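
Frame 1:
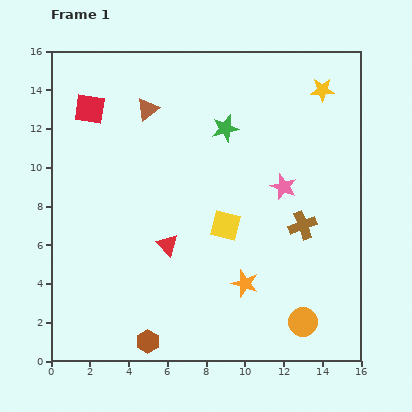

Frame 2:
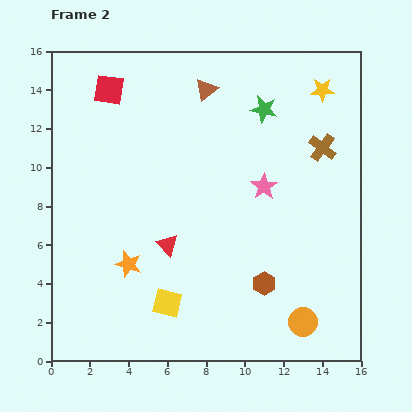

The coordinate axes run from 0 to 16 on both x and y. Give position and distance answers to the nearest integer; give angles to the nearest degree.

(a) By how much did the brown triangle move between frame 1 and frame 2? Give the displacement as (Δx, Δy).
(3, 1)

The brown triangle was at (5, 13) in frame 1 and (8, 14) in frame 2.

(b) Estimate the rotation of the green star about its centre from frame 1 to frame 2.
25° clockwise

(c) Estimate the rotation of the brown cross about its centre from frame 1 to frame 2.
32° counter-clockwise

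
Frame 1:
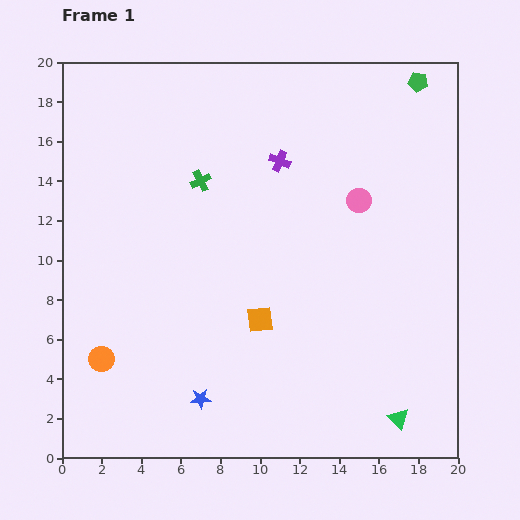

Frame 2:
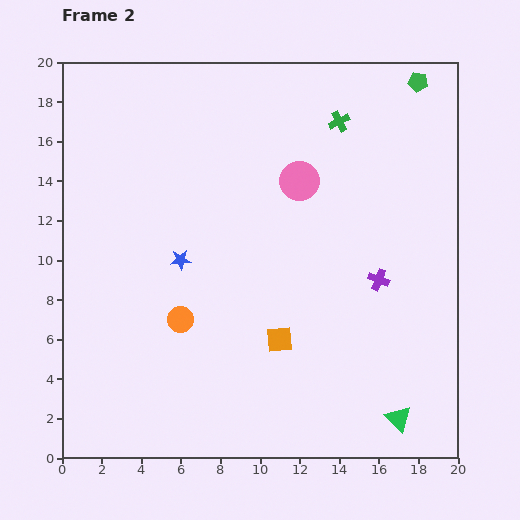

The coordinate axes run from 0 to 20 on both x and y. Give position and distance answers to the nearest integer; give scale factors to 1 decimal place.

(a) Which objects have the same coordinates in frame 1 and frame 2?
the green pentagon, the green triangle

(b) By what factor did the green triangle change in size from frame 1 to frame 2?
1.3×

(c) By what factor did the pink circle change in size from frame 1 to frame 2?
1.6×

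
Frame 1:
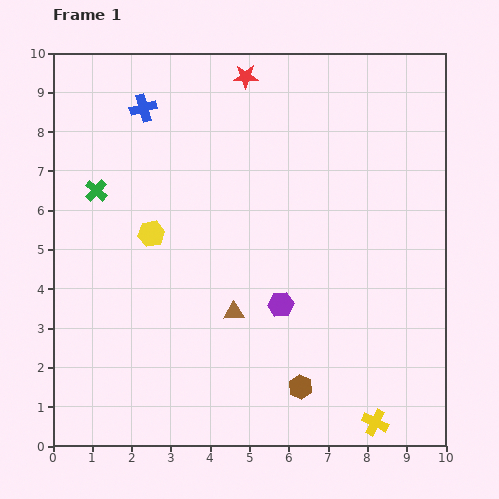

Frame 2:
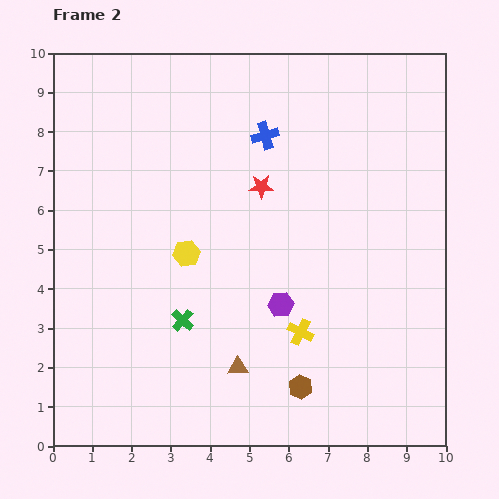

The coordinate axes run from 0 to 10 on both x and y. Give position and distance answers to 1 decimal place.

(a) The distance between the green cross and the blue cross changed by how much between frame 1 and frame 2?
+2.7

Distance in frame 1: 2.4. Distance in frame 2: 5.1.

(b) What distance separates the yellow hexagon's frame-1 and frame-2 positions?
1.0

The yellow hexagon moved from (2.5, 5.4) to (3.4, 4.9), a distance of √(0.9² + 0.5²) ≈ 1.0.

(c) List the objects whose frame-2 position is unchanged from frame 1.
the purple hexagon, the brown hexagon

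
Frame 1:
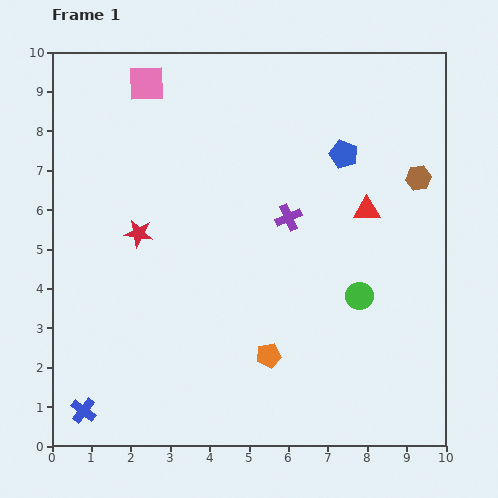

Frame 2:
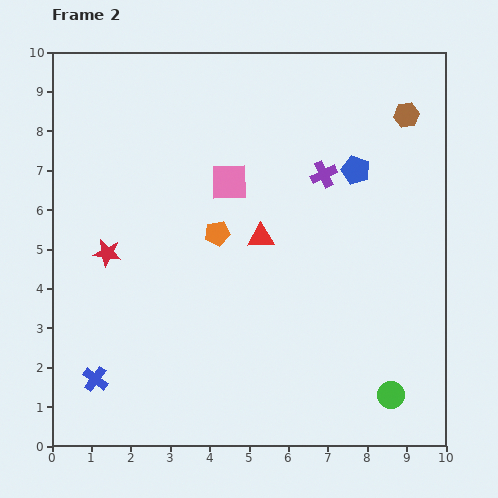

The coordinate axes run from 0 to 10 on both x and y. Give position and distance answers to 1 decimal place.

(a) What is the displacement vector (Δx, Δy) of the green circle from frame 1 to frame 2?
(0.8, -2.5)

The green circle was at (7.8, 3.8) in frame 1 and (8.6, 1.3) in frame 2.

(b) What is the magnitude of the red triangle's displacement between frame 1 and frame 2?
2.8

The red triangle moved from (8.0, 6.0) to (5.3, 5.3), a distance of √(2.7² + 0.7²) ≈ 2.8.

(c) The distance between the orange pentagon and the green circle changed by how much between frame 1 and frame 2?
+3.3

Distance in frame 1: 2.7. Distance in frame 2: 6.0.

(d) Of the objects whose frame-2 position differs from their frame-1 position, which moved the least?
the blue pentagon

(moved 0.5)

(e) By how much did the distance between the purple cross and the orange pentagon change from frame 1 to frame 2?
-0.4

Distance in frame 1: 3.5. Distance in frame 2: 3.1.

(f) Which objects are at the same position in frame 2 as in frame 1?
none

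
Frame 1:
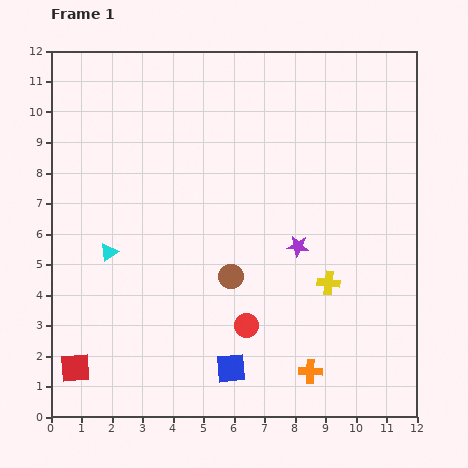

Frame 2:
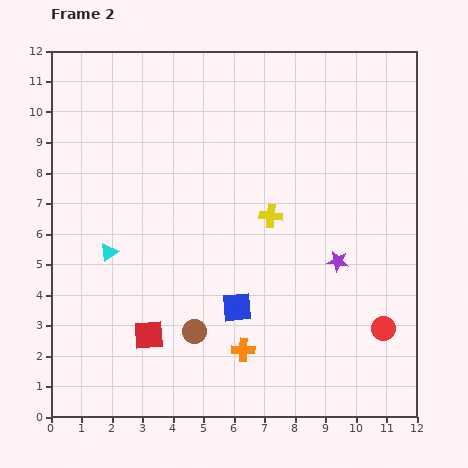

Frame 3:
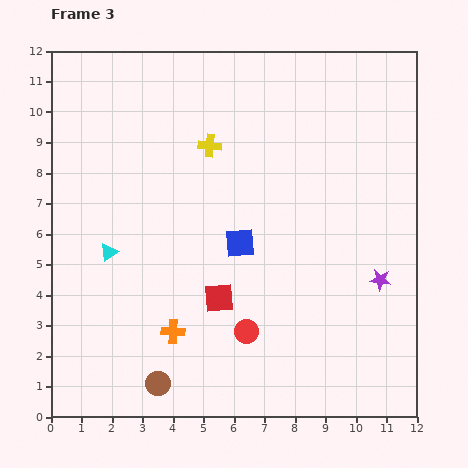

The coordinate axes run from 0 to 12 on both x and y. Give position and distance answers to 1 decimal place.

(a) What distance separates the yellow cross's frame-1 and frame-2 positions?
2.9

The yellow cross moved from (9.1, 4.4) to (7.2, 6.6), a distance of √(1.9² + 2.2²) ≈ 2.9.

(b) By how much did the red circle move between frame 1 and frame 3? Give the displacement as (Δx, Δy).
(0.0, -0.2)

The red circle was at (6.4, 3.0) in frame 1 and (6.4, 2.8) in frame 3.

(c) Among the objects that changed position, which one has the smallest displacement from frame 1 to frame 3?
the red circle

(moved 0.2)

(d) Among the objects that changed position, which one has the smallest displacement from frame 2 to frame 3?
the purple star

(moved 1.5)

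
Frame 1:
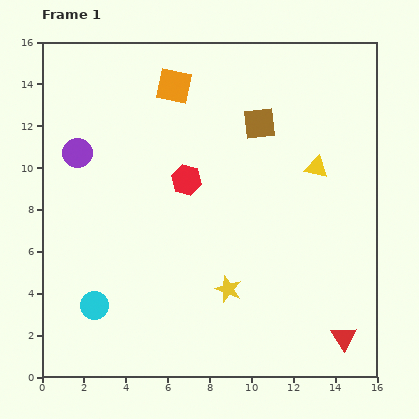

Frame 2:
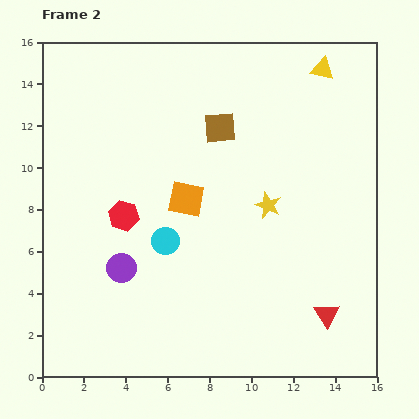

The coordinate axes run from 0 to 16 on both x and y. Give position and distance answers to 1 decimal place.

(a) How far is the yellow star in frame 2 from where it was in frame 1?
4.4

The yellow star moved from (8.9, 4.2) to (10.8, 8.2), a distance of √(1.9² + 4.0²) ≈ 4.4.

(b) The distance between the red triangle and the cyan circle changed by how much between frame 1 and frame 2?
-3.5

Distance in frame 1: 12.0. Distance in frame 2: 8.5.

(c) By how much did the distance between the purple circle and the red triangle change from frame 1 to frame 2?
-5.5

Distance in frame 1: 15.5. Distance in frame 2: 10.0.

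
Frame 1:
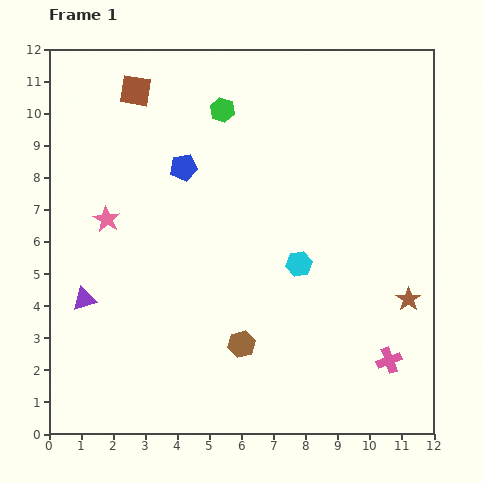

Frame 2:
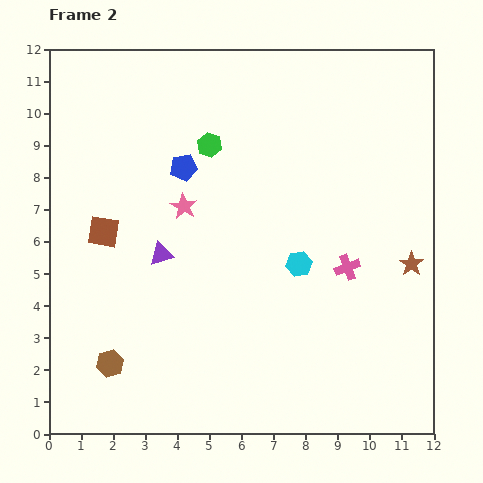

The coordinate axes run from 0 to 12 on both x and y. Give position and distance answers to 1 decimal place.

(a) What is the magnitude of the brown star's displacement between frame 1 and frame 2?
1.1

The brown star moved from (11.2, 4.2) to (11.3, 5.3), a distance of √(0.1² + 1.1²) ≈ 1.1.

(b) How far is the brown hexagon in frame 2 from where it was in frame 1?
4.1

The brown hexagon moved from (6.0, 2.8) to (1.9, 2.2), a distance of √(4.1² + 0.6²) ≈ 4.1.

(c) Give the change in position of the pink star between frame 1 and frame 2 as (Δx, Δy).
(2.4, 0.4)

The pink star was at (1.8, 6.7) in frame 1 and (4.2, 7.1) in frame 2.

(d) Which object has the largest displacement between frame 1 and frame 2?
the brown square

(moved 4.5; next 4.1)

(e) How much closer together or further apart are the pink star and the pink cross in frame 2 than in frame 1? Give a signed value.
-4.4

Distance in frame 1: 9.8. Distance in frame 2: 5.4.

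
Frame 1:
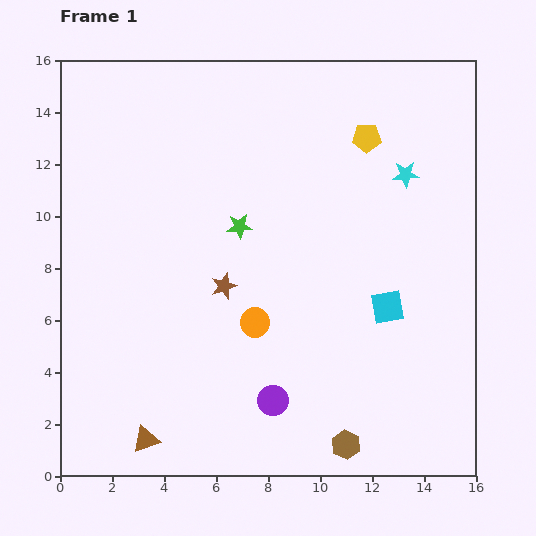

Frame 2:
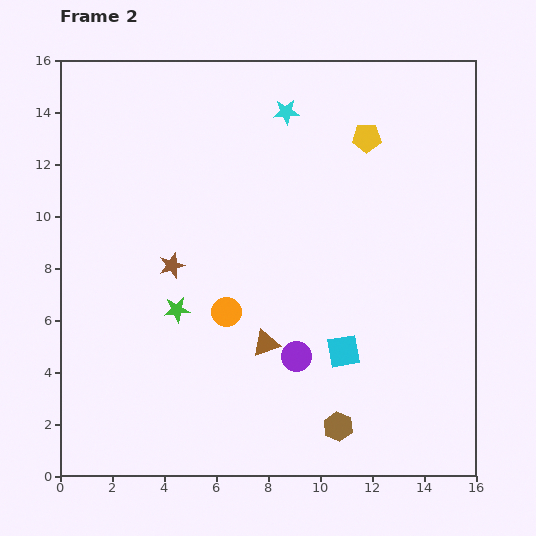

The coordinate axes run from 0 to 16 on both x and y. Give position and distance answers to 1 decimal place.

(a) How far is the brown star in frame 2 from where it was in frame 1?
2.2

The brown star moved from (6.3, 7.3) to (4.3, 8.1), a distance of √(2.0² + 0.8²) ≈ 2.2.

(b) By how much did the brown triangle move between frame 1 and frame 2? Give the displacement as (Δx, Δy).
(4.6, 3.7)

The brown triangle was at (3.3, 1.4) in frame 1 and (7.9, 5.1) in frame 2.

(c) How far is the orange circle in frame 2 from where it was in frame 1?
1.2

The orange circle moved from (7.5, 5.9) to (6.4, 6.3), a distance of √(1.1² + 0.4²) ≈ 1.2.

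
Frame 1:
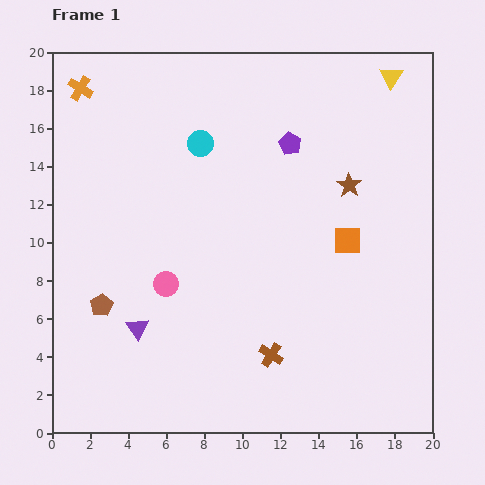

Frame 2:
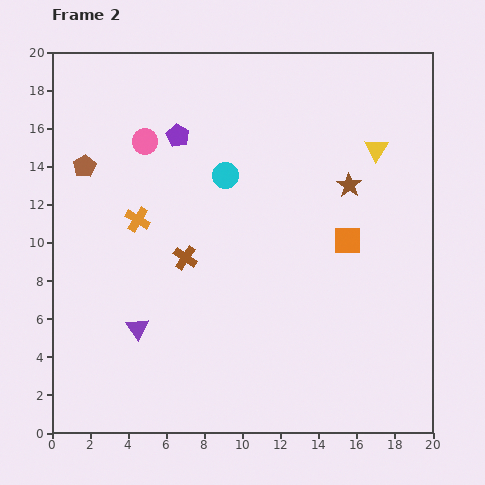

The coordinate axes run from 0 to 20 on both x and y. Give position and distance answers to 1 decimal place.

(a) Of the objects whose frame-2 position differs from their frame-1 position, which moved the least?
the cyan circle

(moved 2.1)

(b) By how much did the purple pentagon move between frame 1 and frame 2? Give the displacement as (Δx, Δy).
(-5.9, 0.4)

The purple pentagon was at (12.5, 15.2) in frame 1 and (6.6, 15.6) in frame 2.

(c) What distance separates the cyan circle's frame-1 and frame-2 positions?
2.1

The cyan circle moved from (7.8, 15.2) to (9.1, 13.5), a distance of √(1.3² + 1.7²) ≈ 2.1.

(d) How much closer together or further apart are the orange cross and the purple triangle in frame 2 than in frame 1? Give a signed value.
-7.3

Distance in frame 1: 13.0. Distance in frame 2: 5.7.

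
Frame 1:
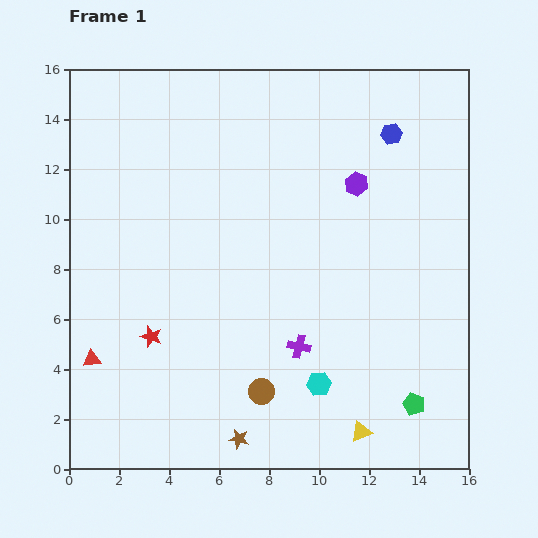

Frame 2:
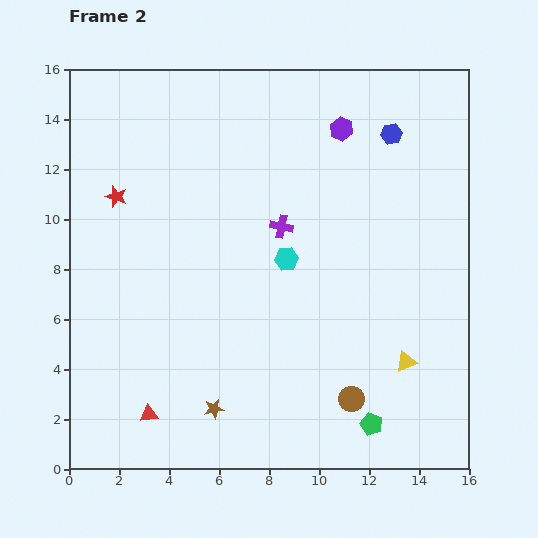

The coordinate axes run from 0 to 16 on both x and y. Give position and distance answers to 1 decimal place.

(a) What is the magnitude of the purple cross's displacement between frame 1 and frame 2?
4.9

The purple cross moved from (9.2, 4.9) to (8.5, 9.7), a distance of √(0.7² + 4.8²) ≈ 4.9.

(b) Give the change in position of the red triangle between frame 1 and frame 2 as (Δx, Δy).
(2.3, -2.2)

The red triangle was at (0.9, 4.4) in frame 1 and (3.2, 2.2) in frame 2.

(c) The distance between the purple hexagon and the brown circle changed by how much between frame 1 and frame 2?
+1.7

Distance in frame 1: 9.1. Distance in frame 2: 10.8.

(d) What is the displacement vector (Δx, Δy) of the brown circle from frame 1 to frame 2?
(3.6, -0.3)

The brown circle was at (7.7, 3.1) in frame 1 and (11.3, 2.8) in frame 2.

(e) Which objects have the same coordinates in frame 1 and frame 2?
the blue hexagon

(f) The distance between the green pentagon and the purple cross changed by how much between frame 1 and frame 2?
+3.6

Distance in frame 1: 5.1. Distance in frame 2: 8.7.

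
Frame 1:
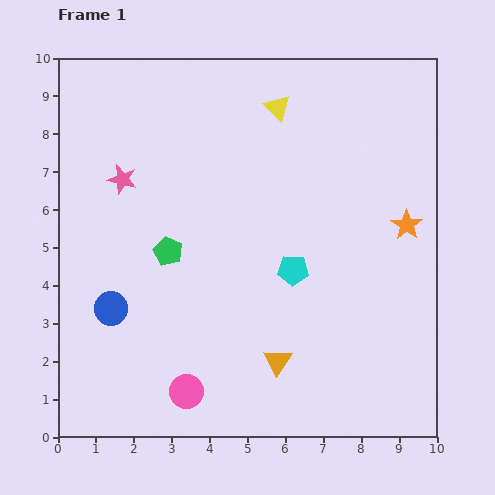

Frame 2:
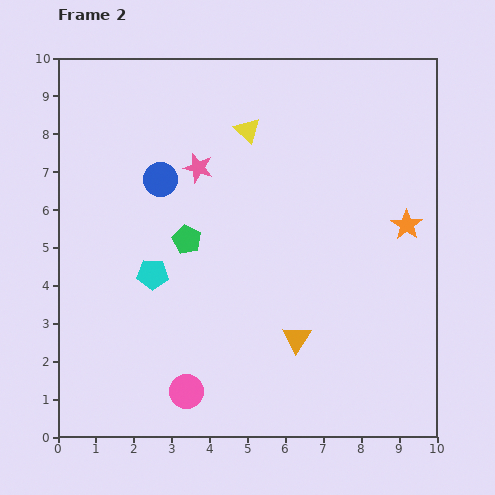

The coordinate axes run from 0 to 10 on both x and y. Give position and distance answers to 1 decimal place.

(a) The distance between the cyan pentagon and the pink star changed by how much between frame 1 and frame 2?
-2.1

Distance in frame 1: 5.1. Distance in frame 2: 3.0.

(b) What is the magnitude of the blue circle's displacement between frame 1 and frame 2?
3.6

The blue circle moved from (1.4, 3.4) to (2.7, 6.8), a distance of √(1.3² + 3.4²) ≈ 3.6.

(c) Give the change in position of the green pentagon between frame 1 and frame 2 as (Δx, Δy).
(0.5, 0.3)

The green pentagon was at (2.9, 4.9) in frame 1 and (3.4, 5.2) in frame 2.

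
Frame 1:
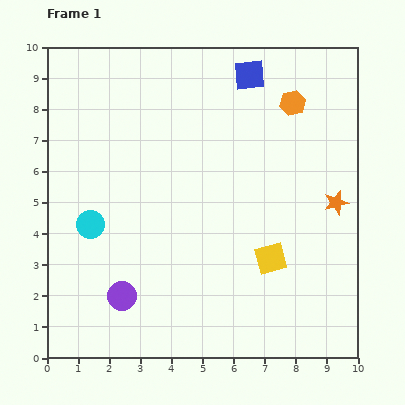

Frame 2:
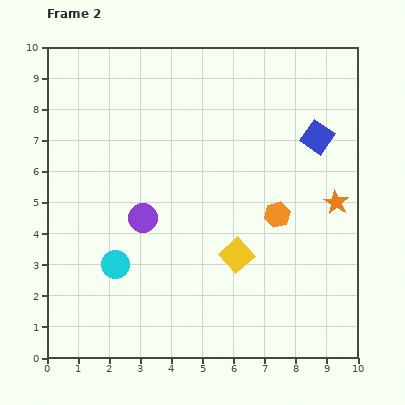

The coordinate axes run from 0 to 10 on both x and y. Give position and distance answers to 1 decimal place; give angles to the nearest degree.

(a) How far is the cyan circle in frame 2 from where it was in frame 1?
1.5

The cyan circle moved from (1.4, 4.3) to (2.2, 3.0), a distance of √(0.8² + 1.3²) ≈ 1.5.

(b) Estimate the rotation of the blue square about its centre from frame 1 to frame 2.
40° clockwise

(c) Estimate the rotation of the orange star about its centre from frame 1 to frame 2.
27° counter-clockwise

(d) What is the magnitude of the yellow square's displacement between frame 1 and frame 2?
1.1

The yellow square moved from (7.2, 3.2) to (6.1, 3.3), a distance of √(1.1² + 0.1²) ≈ 1.1.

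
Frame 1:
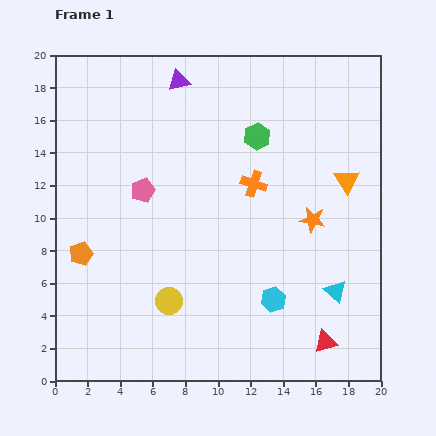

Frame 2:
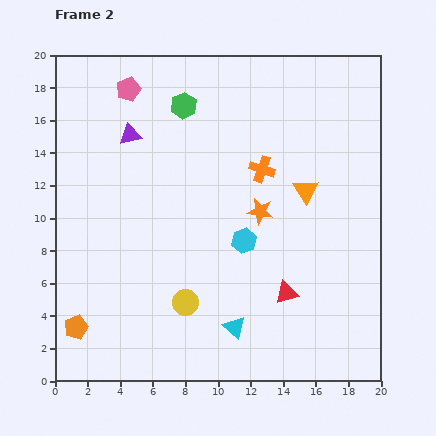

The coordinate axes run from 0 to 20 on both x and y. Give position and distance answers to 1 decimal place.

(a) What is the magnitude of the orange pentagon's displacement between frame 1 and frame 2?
4.5

The orange pentagon moved from (1.6, 7.8) to (1.3, 3.3), a distance of √(0.3² + 4.5²) ≈ 4.5.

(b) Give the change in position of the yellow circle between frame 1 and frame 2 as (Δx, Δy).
(1.0, -0.1)

The yellow circle was at (7.0, 4.9) in frame 1 and (8.0, 4.8) in frame 2.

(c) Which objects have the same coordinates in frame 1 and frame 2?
none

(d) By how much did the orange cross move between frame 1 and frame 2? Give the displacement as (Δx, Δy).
(0.5, 0.9)

The orange cross was at (12.2, 12.1) in frame 1 and (12.7, 13.0) in frame 2.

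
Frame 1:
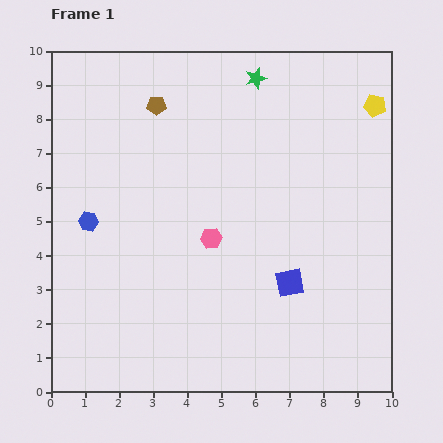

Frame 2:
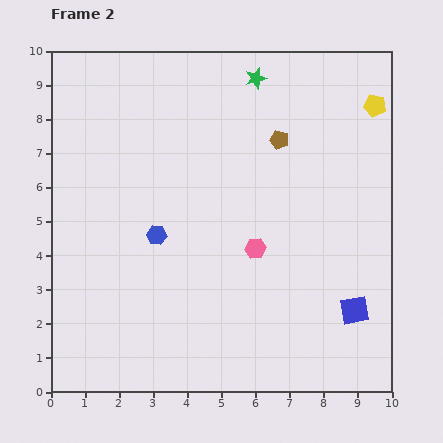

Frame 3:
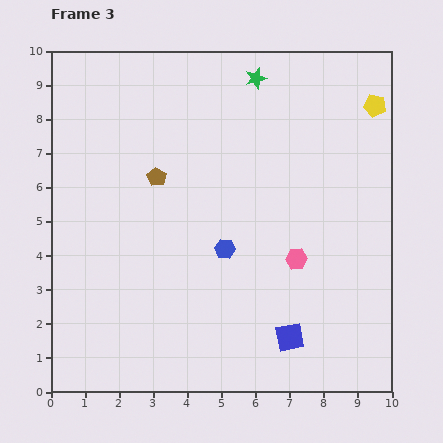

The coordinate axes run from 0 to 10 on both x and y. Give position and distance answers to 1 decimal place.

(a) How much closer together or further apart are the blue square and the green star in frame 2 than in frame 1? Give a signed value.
+1.3

Distance in frame 1: 6.1. Distance in frame 2: 7.4.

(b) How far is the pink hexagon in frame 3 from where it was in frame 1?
2.6

The pink hexagon moved from (4.7, 4.5) to (7.2, 3.9), a distance of √(2.5² + 0.6²) ≈ 2.6.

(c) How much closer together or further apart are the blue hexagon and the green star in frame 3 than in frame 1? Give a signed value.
-1.4

Distance in frame 1: 6.5. Distance in frame 3: 5.1.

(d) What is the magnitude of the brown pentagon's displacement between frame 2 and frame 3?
3.8

The brown pentagon moved from (6.7, 7.4) to (3.1, 6.3), a distance of √(3.6² + 1.1²) ≈ 3.8.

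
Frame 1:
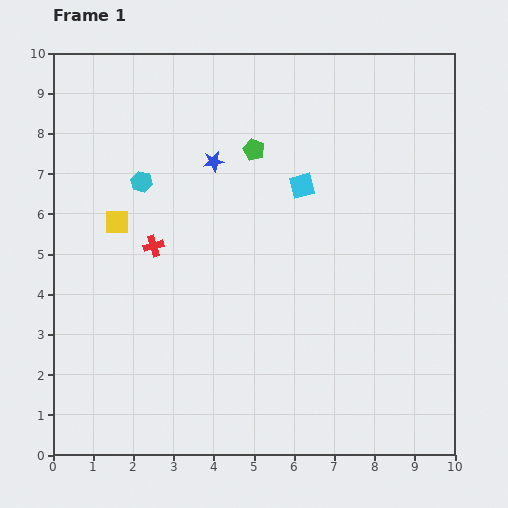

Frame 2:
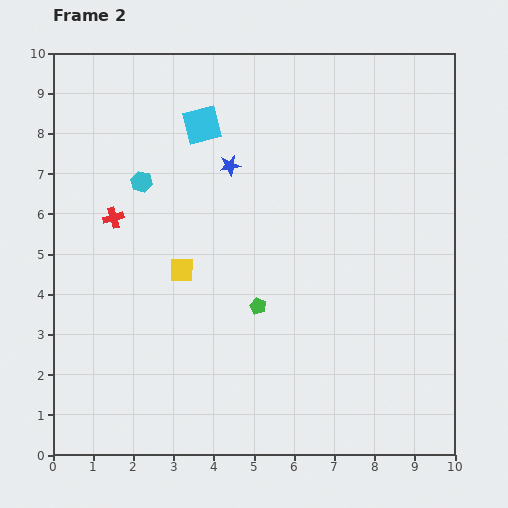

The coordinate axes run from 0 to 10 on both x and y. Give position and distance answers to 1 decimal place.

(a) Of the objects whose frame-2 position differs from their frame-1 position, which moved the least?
the blue star

(moved 0.4)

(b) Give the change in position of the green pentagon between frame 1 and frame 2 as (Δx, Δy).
(0.1, -3.9)

The green pentagon was at (5.0, 7.6) in frame 1 and (5.1, 3.7) in frame 2.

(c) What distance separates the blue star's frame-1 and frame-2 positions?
0.4

The blue star moved from (4.0, 7.3) to (4.4, 7.2), a distance of √(0.4² + 0.1²) ≈ 0.4.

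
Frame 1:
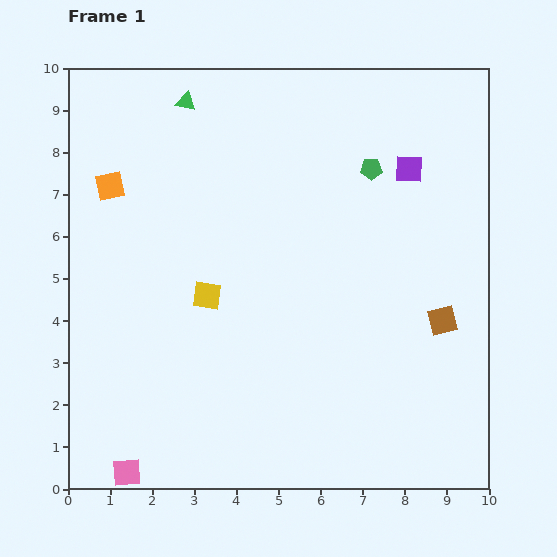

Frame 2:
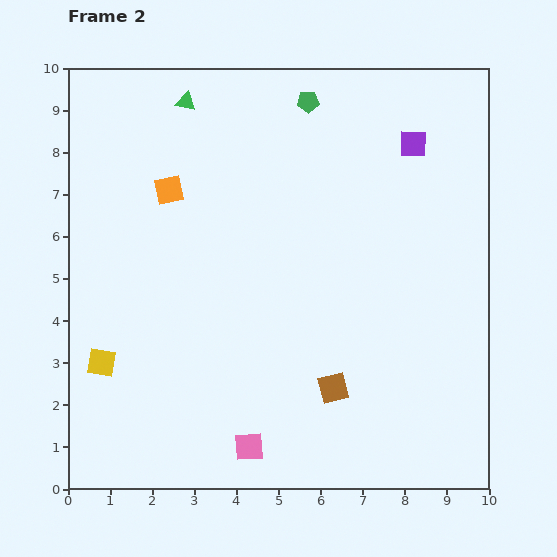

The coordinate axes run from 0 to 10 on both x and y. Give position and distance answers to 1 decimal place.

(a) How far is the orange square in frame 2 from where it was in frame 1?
1.4

The orange square moved from (1.0, 7.2) to (2.4, 7.1), a distance of √(1.4² + 0.1²) ≈ 1.4.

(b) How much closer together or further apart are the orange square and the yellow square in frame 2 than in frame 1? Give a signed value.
+0.9

Distance in frame 1: 3.5. Distance in frame 2: 4.4.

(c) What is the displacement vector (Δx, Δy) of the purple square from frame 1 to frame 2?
(0.1, 0.6)

The purple square was at (8.1, 7.6) in frame 1 and (8.2, 8.2) in frame 2.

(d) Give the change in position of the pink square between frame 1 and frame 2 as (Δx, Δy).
(2.9, 0.6)

The pink square was at (1.4, 0.4) in frame 1 and (4.3, 1.0) in frame 2.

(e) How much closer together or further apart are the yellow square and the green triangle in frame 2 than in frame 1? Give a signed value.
+1.9

Distance in frame 1: 4.6. Distance in frame 2: 6.5.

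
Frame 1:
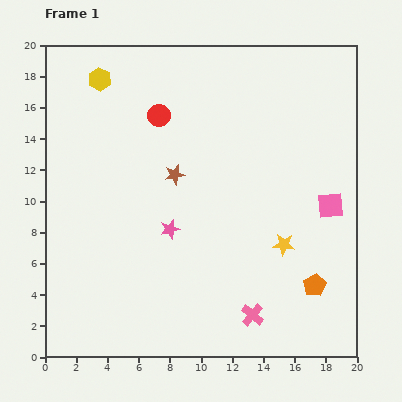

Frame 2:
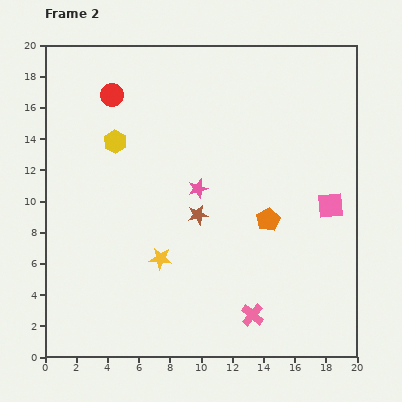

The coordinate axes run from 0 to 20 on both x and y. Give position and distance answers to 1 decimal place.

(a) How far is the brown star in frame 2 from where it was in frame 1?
3.0

The brown star moved from (8.3, 11.7) to (9.8, 9.1), a distance of √(1.5² + 2.6²) ≈ 3.0.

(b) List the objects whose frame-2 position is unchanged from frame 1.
the pink cross, the pink square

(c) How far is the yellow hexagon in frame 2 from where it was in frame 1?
4.1

The yellow hexagon moved from (3.5, 17.8) to (4.5, 13.8), a distance of √(1.0² + 4.0²) ≈ 4.1.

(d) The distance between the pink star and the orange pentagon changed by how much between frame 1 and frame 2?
-5.1

Distance in frame 1: 10.0. Distance in frame 2: 4.9.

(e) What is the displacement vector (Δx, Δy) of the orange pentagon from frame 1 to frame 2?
(-3.0, 4.2)

The orange pentagon was at (17.3, 4.6) in frame 1 and (14.3, 8.8) in frame 2.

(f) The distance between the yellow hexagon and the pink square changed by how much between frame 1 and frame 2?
-2.5

Distance in frame 1: 16.9. Distance in frame 2: 14.4.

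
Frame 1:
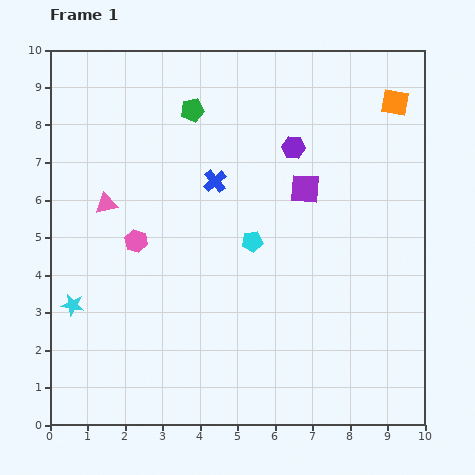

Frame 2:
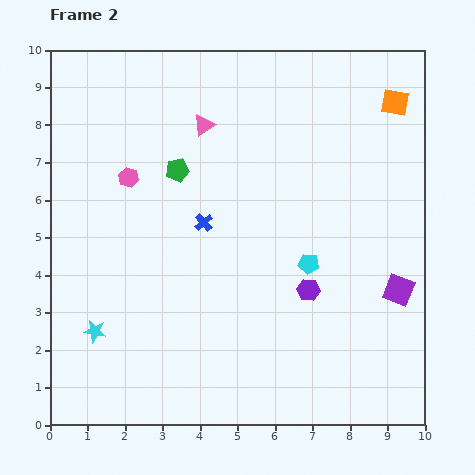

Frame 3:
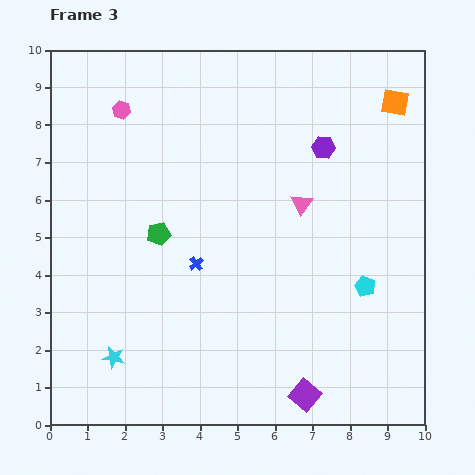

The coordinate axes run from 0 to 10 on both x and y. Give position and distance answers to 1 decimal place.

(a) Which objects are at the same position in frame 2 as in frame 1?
the orange square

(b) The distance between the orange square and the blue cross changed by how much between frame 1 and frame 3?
+1.6

Distance in frame 1: 5.2. Distance in frame 3: 6.8.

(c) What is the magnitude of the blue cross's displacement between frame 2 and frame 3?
1.1

The blue cross moved from (4.1, 5.4) to (3.9, 4.3), a distance of √(0.2² + 1.1²) ≈ 1.1.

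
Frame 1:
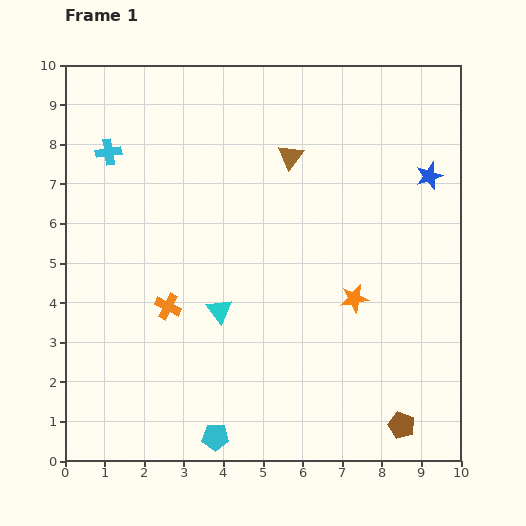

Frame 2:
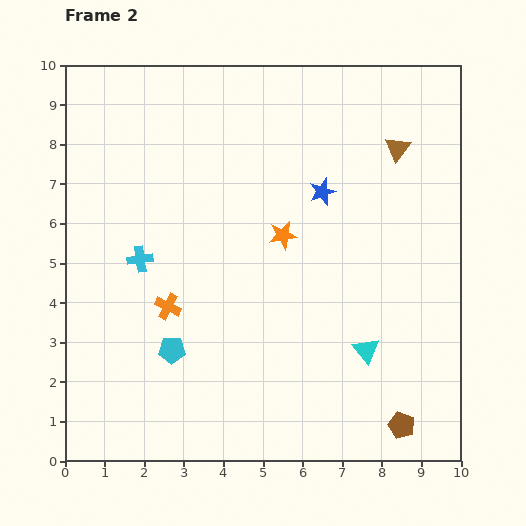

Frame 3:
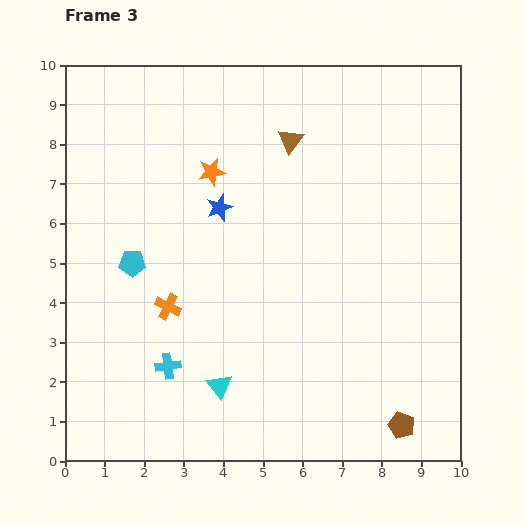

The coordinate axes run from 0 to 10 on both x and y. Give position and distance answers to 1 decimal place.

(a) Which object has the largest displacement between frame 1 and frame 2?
the cyan triangle

(moved 3.8; next 2.8)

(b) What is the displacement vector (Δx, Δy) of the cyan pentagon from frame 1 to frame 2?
(-1.1, 2.2)

The cyan pentagon was at (3.8, 0.6) in frame 1 and (2.7, 2.8) in frame 2.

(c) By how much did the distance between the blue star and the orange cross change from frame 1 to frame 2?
-2.5

Distance in frame 1: 7.4. Distance in frame 2: 4.9.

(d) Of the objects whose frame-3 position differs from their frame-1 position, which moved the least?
the brown triangle

(moved 0.4)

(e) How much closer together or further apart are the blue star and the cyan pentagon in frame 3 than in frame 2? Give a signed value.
-2.9

Distance in frame 2: 5.5. Distance in frame 3: 2.6.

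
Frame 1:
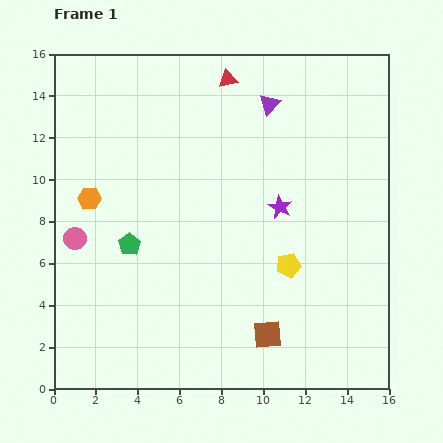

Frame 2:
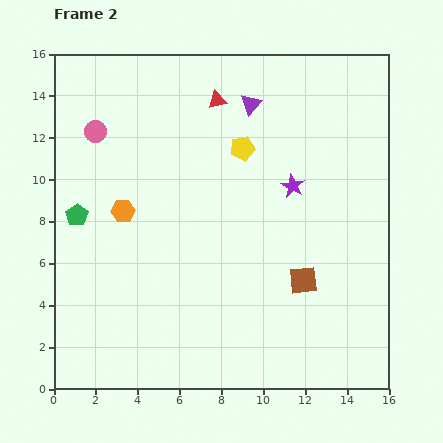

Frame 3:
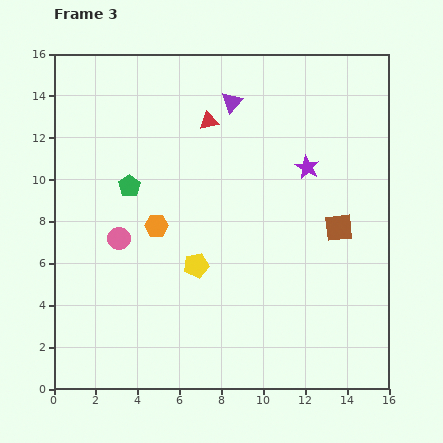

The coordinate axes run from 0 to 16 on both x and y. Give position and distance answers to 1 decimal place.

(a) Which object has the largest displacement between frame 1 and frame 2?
the yellow pentagon

(moved 6.0; next 5.2)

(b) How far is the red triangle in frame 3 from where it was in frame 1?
2.2

The red triangle moved from (8.3, 14.8) to (7.4, 12.8), a distance of √(0.9² + 2.0²) ≈ 2.2.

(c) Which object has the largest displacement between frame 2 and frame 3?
the yellow pentagon

(moved 6.0; next 5.2)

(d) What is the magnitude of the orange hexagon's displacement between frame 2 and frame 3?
1.7

The orange hexagon moved from (3.3, 8.5) to (4.9, 7.8), a distance of √(1.6² + 0.7²) ≈ 1.7.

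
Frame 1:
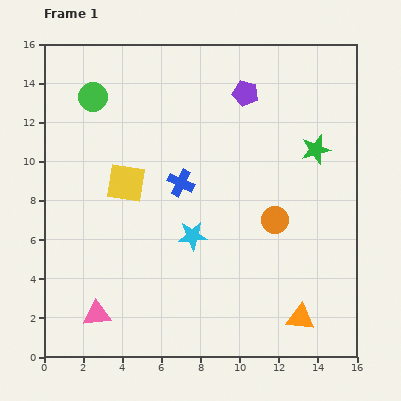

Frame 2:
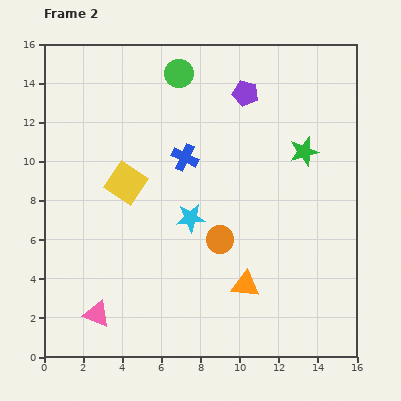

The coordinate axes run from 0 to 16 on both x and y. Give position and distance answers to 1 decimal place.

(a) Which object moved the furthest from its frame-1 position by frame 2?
the green circle

(moved 4.6; next 3.3)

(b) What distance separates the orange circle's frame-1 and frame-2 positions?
3.0

The orange circle moved from (11.8, 7.0) to (9.0, 6.0), a distance of √(2.8² + 1.0²) ≈ 3.0.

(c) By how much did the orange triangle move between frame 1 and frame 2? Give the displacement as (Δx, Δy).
(-2.8, 1.7)

The orange triangle was at (13.1, 2.0) in frame 1 and (10.3, 3.7) in frame 2.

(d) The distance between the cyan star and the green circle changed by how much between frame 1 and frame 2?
-1.3

Distance in frame 1: 8.7. Distance in frame 2: 7.4.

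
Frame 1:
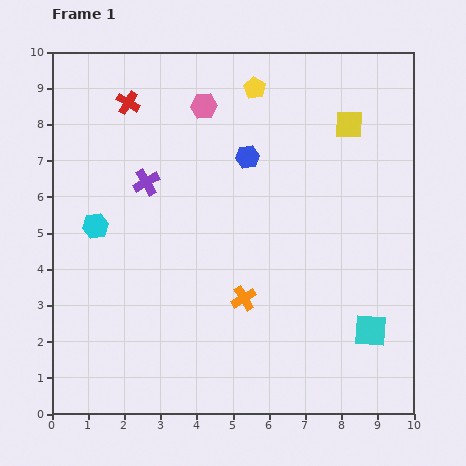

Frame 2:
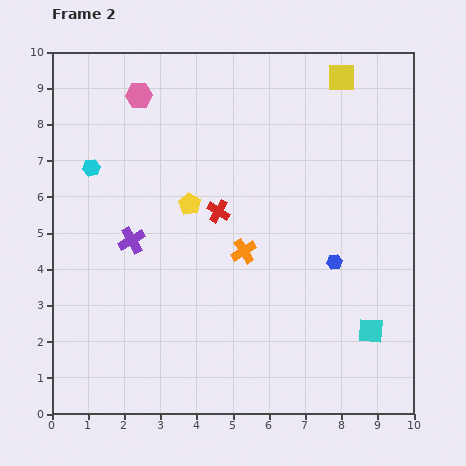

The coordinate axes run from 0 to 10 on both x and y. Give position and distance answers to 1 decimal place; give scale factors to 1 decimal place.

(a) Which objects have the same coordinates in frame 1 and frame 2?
the cyan square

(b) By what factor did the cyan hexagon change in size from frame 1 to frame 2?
0.7×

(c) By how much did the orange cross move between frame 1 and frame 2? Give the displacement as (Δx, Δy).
(0.0, 1.3)

The orange cross was at (5.3, 3.2) in frame 1 and (5.3, 4.5) in frame 2.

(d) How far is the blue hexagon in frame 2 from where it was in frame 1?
3.8

The blue hexagon moved from (5.4, 7.1) to (7.8, 4.2), a distance of √(2.4² + 2.9²) ≈ 3.8.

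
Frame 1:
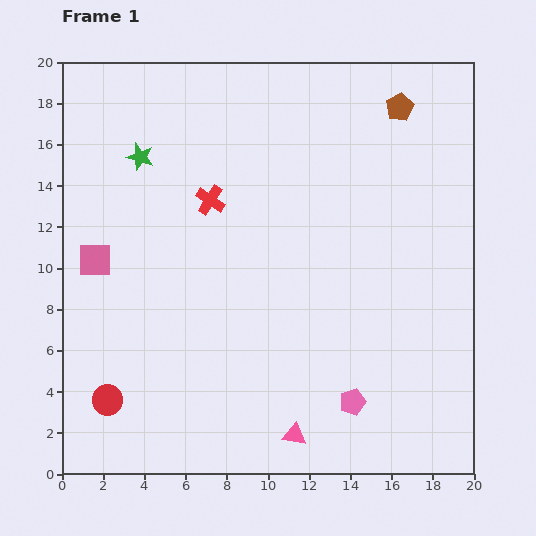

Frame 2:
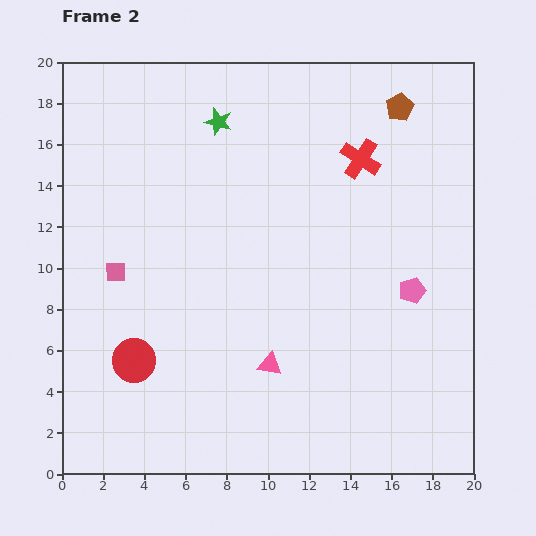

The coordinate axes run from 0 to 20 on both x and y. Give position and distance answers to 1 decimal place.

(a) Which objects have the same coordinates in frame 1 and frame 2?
the brown pentagon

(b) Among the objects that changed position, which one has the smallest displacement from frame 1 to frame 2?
the pink square

(moved 1.2)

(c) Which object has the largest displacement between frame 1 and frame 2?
the red cross

(moved 7.6; next 6.1)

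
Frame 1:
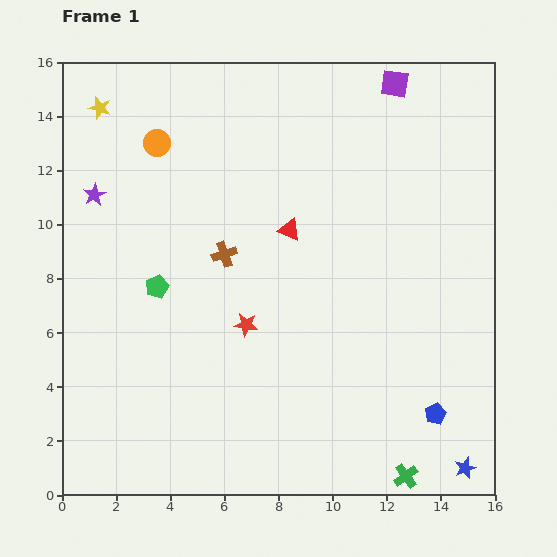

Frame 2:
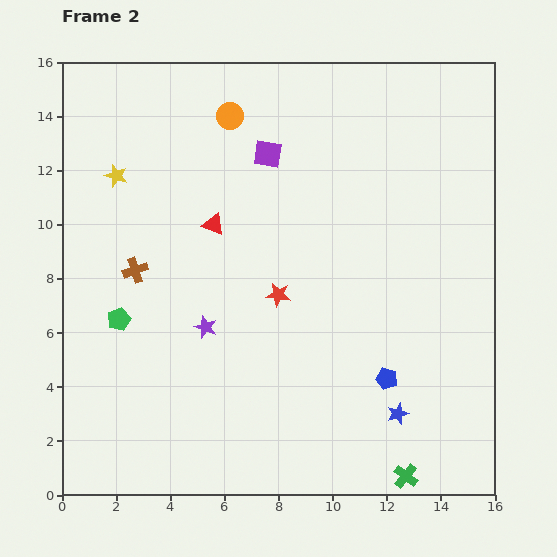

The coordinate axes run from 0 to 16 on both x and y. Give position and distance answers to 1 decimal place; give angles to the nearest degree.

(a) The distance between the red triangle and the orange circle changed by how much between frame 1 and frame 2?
-1.9

Distance in frame 1: 5.9. Distance in frame 2: 4.0.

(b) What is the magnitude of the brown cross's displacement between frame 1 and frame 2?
3.4

The brown cross moved from (6.0, 8.9) to (2.7, 8.3), a distance of √(3.3² + 0.6²) ≈ 3.4.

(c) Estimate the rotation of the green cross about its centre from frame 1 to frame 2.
16° counter-clockwise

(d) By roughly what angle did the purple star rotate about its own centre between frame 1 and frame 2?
23° counter-clockwise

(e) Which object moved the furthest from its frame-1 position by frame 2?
the purple star

(moved 6.4; next 5.4)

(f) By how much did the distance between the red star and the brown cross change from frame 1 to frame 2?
+2.7

Distance in frame 1: 2.7. Distance in frame 2: 5.4.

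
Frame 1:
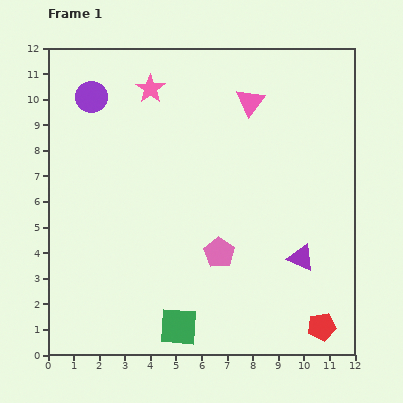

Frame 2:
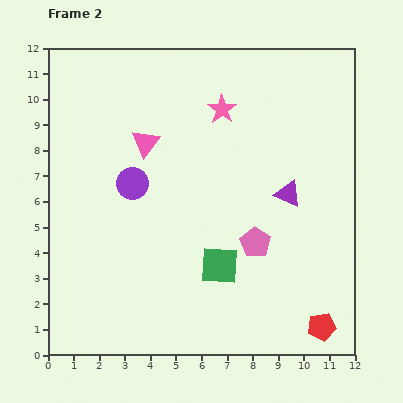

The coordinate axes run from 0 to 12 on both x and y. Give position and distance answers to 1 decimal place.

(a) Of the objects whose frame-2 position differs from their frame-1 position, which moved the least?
the pink pentagon

(moved 1.5)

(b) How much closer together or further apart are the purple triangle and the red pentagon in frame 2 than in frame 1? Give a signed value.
+2.6

Distance in frame 1: 2.8. Distance in frame 2: 5.4.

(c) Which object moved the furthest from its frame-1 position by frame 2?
the pink triangle

(moved 4.4; next 3.8)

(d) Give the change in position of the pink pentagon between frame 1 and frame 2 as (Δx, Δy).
(1.4, 0.4)

The pink pentagon was at (6.7, 4.0) in frame 1 and (8.1, 4.4) in frame 2.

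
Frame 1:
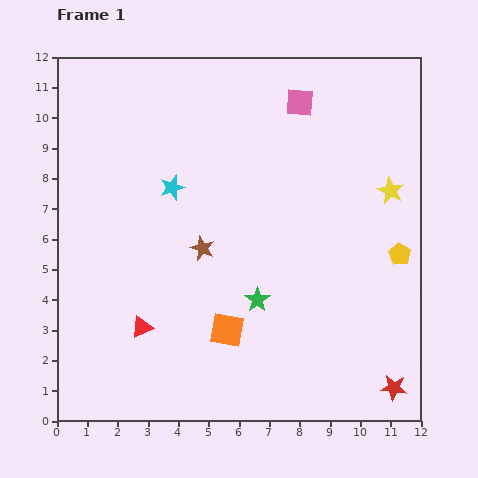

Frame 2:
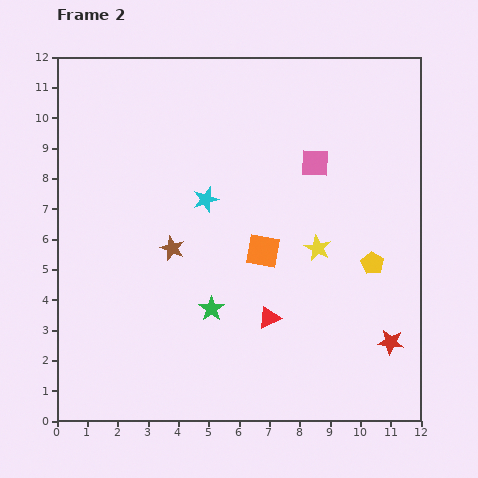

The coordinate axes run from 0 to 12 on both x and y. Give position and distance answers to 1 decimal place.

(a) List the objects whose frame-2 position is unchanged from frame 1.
none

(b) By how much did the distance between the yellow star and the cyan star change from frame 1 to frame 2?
-3.2

Distance in frame 1: 7.2. Distance in frame 2: 4.0.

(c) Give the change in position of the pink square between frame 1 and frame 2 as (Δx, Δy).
(0.5, -2.0)

The pink square was at (8.0, 10.5) in frame 1 and (8.5, 8.5) in frame 2.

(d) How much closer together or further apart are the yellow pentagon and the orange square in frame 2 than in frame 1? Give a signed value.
-2.6

Distance in frame 1: 6.2. Distance in frame 2: 3.6.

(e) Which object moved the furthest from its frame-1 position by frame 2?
the red triangle

(moved 4.2; next 3.1)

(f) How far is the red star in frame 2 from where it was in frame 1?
1.5

The red star moved from (11.1, 1.1) to (11.0, 2.6), a distance of √(0.1² + 1.5²) ≈ 1.5.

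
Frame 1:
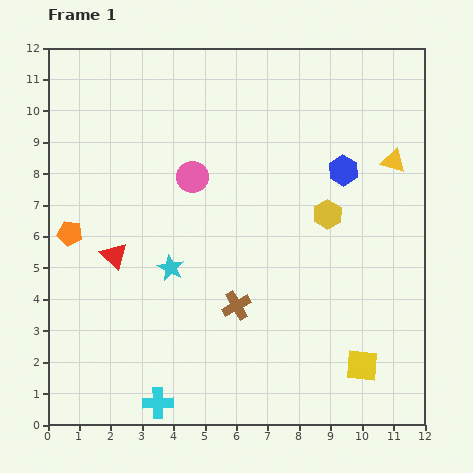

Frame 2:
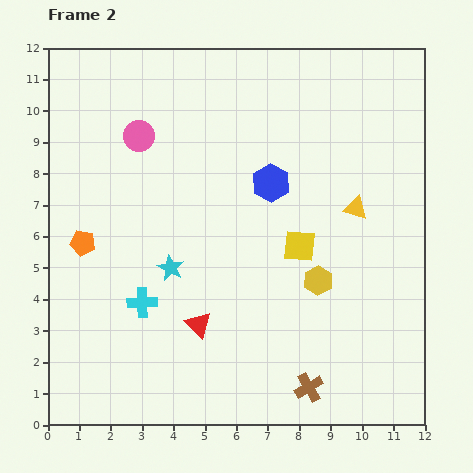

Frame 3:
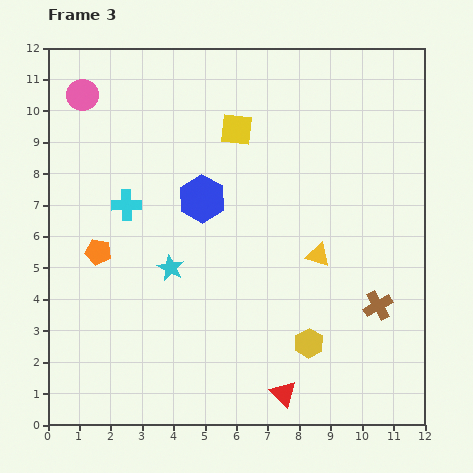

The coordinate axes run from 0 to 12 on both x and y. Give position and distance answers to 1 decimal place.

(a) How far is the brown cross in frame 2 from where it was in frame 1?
3.5

The brown cross moved from (6.0, 3.8) to (8.3, 1.2), a distance of √(2.3² + 2.6²) ≈ 3.5.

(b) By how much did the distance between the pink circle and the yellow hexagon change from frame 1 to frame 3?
+6.2

Distance in frame 1: 4.5. Distance in frame 3: 10.7.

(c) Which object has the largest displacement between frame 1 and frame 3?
the yellow square

(moved 8.5; next 7.0)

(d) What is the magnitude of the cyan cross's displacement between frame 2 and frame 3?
3.1

The cyan cross moved from (3.0, 3.9) to (2.5, 7.0), a distance of √(0.5² + 3.1²) ≈ 3.1.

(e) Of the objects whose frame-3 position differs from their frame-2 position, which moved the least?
the orange pentagon

(moved 0.6)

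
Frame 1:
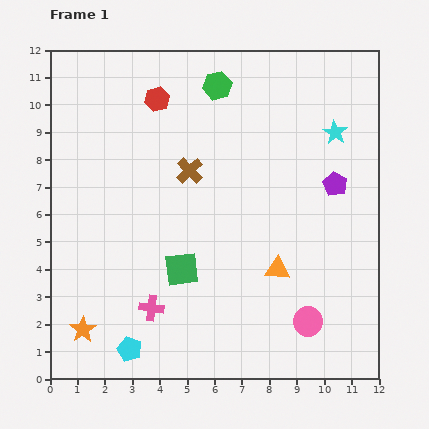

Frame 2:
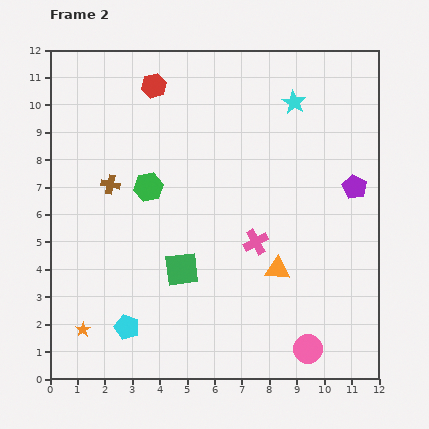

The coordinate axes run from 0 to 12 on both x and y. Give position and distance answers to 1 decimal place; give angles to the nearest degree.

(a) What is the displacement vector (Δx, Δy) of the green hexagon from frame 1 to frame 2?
(-2.5, -3.7)

The green hexagon was at (6.1, 10.7) in frame 1 and (3.6, 7.0) in frame 2.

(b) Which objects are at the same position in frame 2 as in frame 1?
the orange star, the green square, the orange triangle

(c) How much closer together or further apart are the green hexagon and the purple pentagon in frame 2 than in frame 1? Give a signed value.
+1.9

Distance in frame 1: 5.6. Distance in frame 2: 7.5.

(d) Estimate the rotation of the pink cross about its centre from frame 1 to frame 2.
35° counter-clockwise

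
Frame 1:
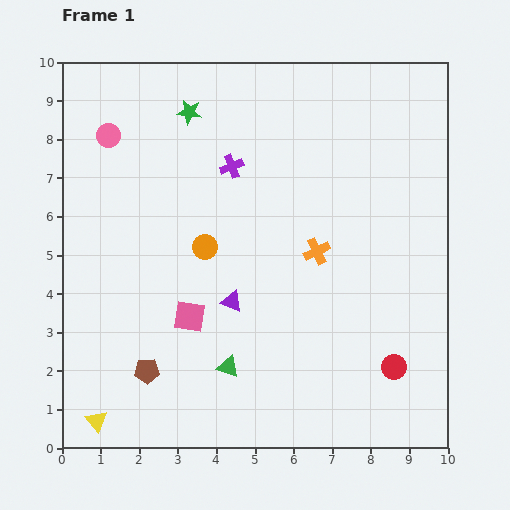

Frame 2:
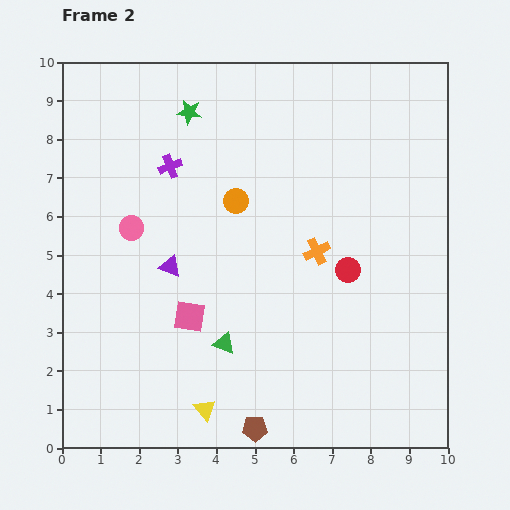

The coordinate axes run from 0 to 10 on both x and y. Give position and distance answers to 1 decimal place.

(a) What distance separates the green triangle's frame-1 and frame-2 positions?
0.6

The green triangle moved from (4.3, 2.1) to (4.2, 2.7), a distance of √(0.1² + 0.6²) ≈ 0.6.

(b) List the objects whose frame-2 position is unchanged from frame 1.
the green star, the pink square, the orange cross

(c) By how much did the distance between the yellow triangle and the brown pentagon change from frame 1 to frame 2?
-0.4

Distance in frame 1: 1.8. Distance in frame 2: 1.4.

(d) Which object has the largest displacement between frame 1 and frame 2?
the brown pentagon

(moved 3.2; next 2.8)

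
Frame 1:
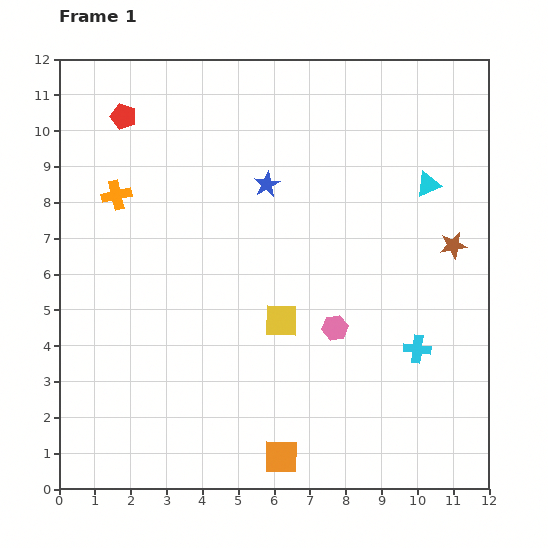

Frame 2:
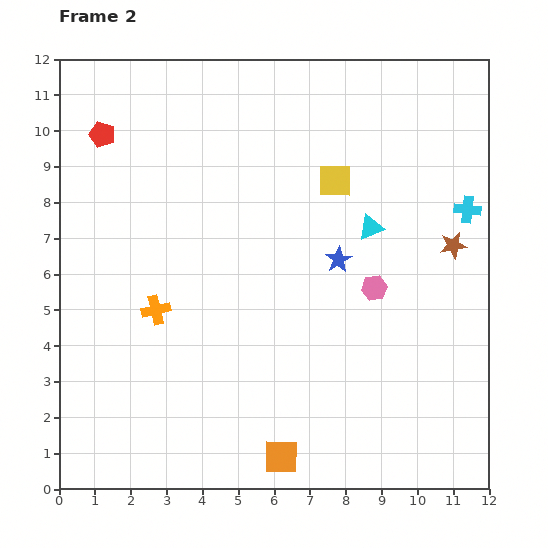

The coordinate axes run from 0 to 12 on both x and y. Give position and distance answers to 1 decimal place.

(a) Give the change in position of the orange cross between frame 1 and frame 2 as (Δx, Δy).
(1.1, -3.2)

The orange cross was at (1.6, 8.2) in frame 1 and (2.7, 5.0) in frame 2.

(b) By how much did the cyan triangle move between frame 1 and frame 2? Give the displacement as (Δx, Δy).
(-1.6, -1.2)

The cyan triangle was at (10.3, 8.5) in frame 1 and (8.7, 7.3) in frame 2.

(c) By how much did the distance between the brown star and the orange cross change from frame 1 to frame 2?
-1.0

Distance in frame 1: 9.5. Distance in frame 2: 8.5.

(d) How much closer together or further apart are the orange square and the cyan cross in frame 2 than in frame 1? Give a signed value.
+3.8

Distance in frame 1: 4.8. Distance in frame 2: 8.6.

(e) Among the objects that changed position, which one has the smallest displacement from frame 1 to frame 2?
the red pentagon

(moved 0.8)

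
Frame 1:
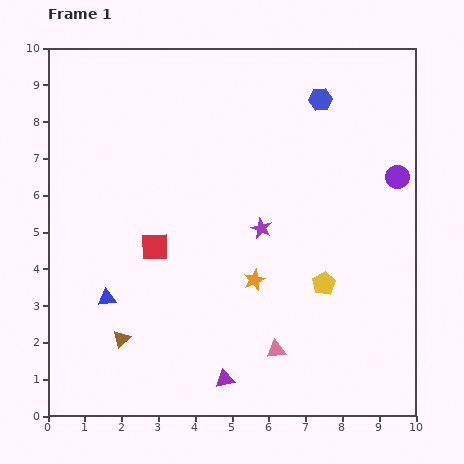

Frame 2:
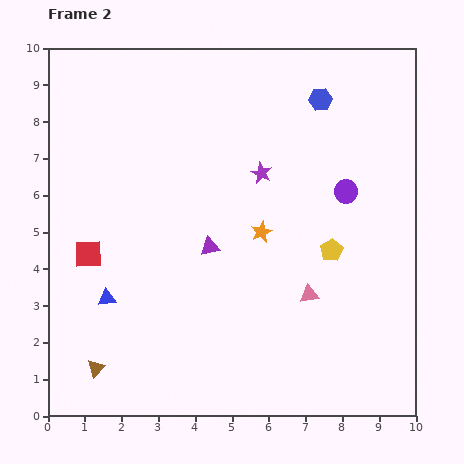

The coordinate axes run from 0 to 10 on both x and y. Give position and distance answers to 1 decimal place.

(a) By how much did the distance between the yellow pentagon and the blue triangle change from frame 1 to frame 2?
+0.3

Distance in frame 1: 5.9. Distance in frame 2: 6.2.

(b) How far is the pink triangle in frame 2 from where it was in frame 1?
1.7

The pink triangle moved from (6.2, 1.8) to (7.1, 3.3), a distance of √(0.9² + 1.5²) ≈ 1.7.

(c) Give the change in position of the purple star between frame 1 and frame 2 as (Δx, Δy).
(0.0, 1.5)

The purple star was at (5.8, 5.1) in frame 1 and (5.8, 6.6) in frame 2.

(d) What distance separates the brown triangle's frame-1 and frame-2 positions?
1.1

The brown triangle moved from (2.0, 2.1) to (1.3, 1.3), a distance of √(0.7² + 0.8²) ≈ 1.1.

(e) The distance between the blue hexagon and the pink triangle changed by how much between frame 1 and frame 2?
-1.6

Distance in frame 1: 6.9. Distance in frame 2: 5.3.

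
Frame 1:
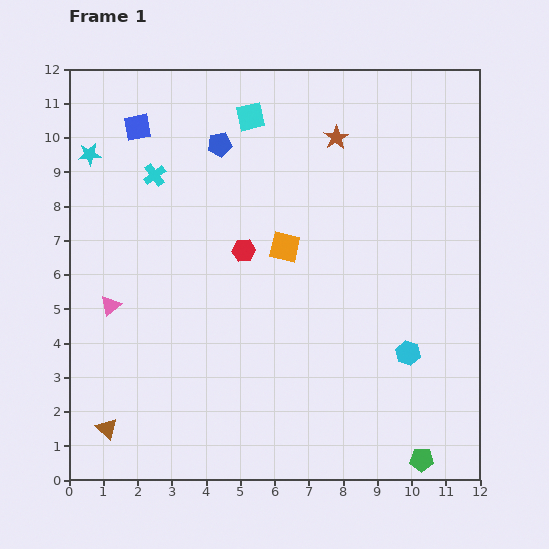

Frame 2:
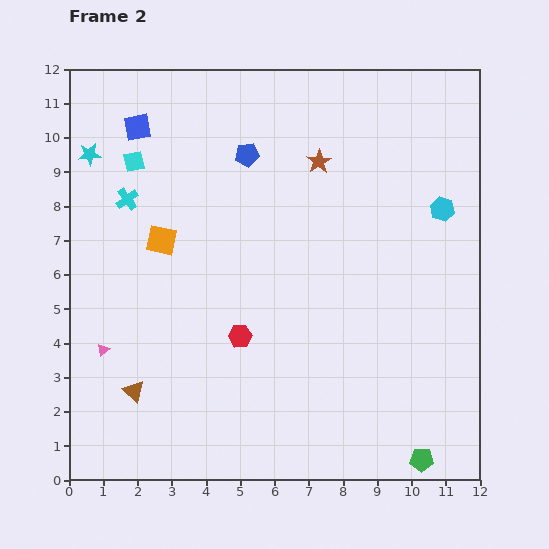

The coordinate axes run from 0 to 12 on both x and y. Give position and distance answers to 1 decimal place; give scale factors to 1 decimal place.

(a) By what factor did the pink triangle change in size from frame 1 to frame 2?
0.6×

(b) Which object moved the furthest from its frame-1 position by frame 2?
the cyan hexagon

(moved 4.3; next 3.6)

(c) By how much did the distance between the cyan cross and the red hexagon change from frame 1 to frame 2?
+1.8

Distance in frame 1: 3.4. Distance in frame 2: 5.2.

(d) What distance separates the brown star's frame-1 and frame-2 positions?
0.9

The brown star moved from (7.8, 10.0) to (7.3, 9.3), a distance of √(0.5² + 0.7²) ≈ 0.9.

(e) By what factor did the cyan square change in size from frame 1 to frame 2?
0.7×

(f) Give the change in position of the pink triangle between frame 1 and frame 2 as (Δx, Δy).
(-0.2, -1.3)

The pink triangle was at (1.2, 5.1) in frame 1 and (1.0, 3.8) in frame 2.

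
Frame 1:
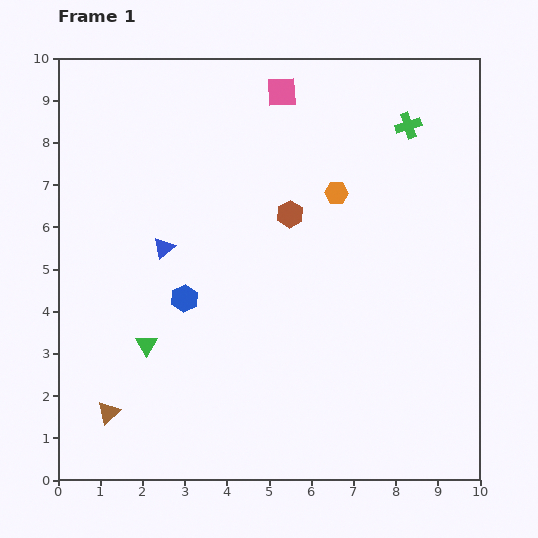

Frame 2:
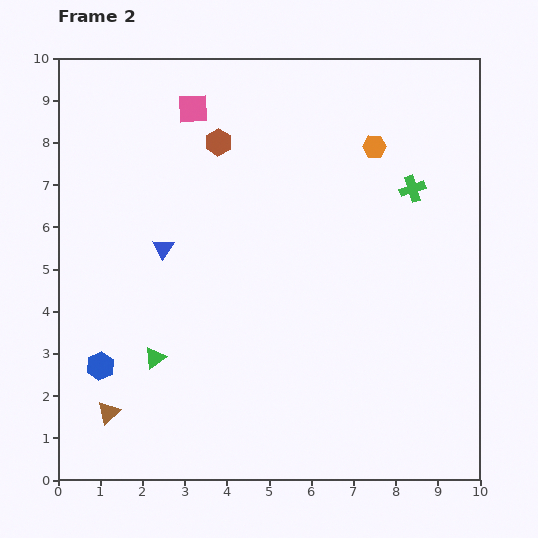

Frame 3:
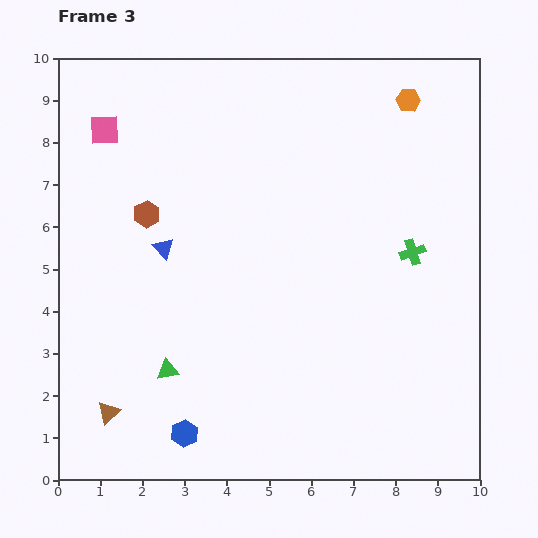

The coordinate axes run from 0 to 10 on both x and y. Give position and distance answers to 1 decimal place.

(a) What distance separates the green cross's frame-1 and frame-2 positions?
1.5

The green cross moved from (8.3, 8.4) to (8.4, 6.9), a distance of √(0.1² + 1.5²) ≈ 1.5.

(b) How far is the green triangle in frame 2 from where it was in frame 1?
0.4

The green triangle moved from (2.1, 3.2) to (2.3, 2.9), a distance of √(0.2² + 0.3²) ≈ 0.4.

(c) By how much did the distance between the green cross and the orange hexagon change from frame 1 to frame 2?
-1.0

Distance in frame 1: 2.3. Distance in frame 2: 1.3.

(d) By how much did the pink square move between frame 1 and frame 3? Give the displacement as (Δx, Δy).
(-4.2, -0.9)

The pink square was at (5.3, 9.2) in frame 1 and (1.1, 8.3) in frame 3.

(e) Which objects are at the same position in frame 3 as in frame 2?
the blue triangle, the brown triangle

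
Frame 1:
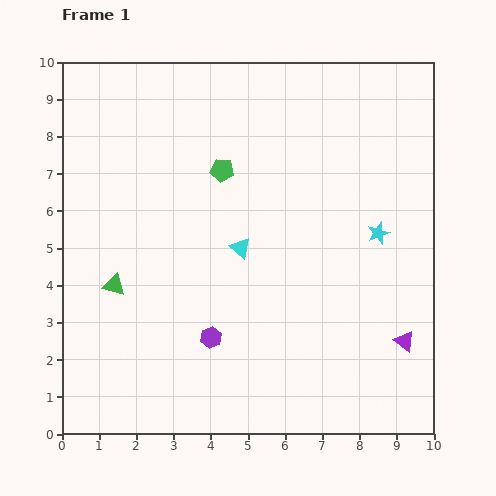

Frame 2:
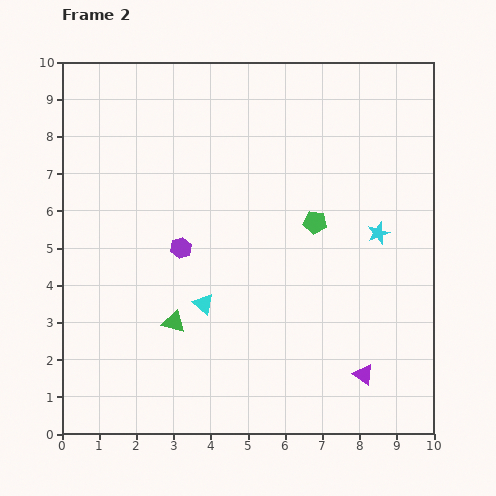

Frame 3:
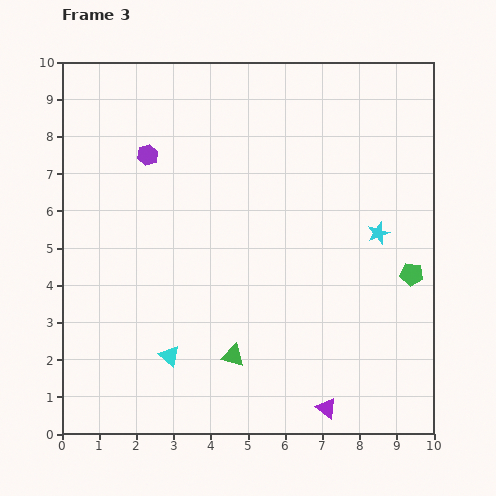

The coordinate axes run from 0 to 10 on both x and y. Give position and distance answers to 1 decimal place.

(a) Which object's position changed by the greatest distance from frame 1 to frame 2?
the green pentagon

(moved 2.9; next 2.5)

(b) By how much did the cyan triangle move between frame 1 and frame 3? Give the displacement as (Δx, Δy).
(-1.9, -2.9)

The cyan triangle was at (4.8, 5.0) in frame 1 and (2.9, 2.1) in frame 3.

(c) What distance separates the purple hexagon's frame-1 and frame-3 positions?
5.2

The purple hexagon moved from (4.0, 2.6) to (2.3, 7.5), a distance of √(1.7² + 4.9²) ≈ 5.2.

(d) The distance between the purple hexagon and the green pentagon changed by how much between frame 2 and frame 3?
+4.1

Distance in frame 2: 3.7. Distance in frame 3: 7.8.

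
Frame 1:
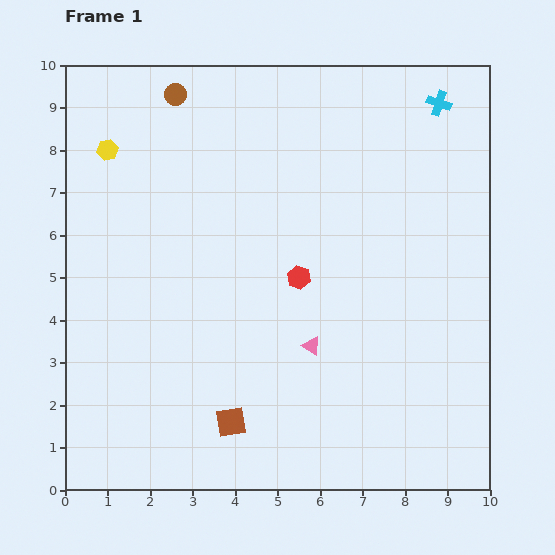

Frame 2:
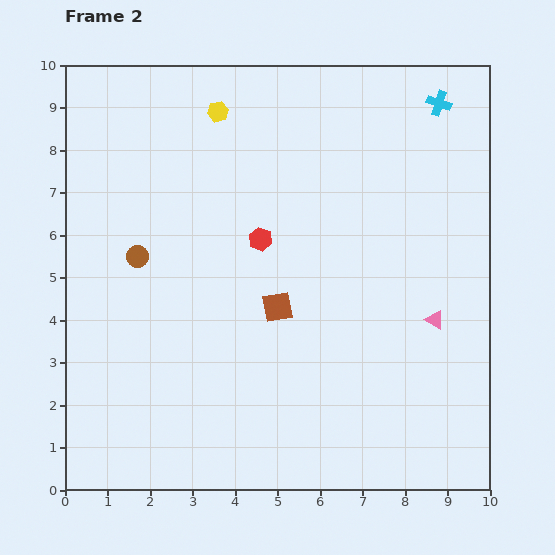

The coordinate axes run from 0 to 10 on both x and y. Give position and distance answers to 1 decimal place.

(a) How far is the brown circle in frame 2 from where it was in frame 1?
3.9

The brown circle moved from (2.6, 9.3) to (1.7, 5.5), a distance of √(0.9² + 3.8²) ≈ 3.9.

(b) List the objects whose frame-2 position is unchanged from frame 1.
the cyan cross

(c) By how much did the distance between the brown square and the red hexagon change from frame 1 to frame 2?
-2.2

Distance in frame 1: 3.8. Distance in frame 2: 1.6.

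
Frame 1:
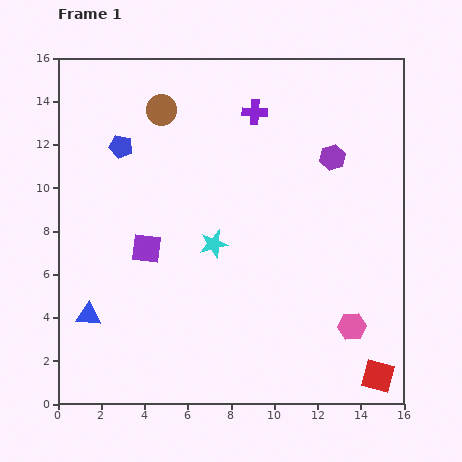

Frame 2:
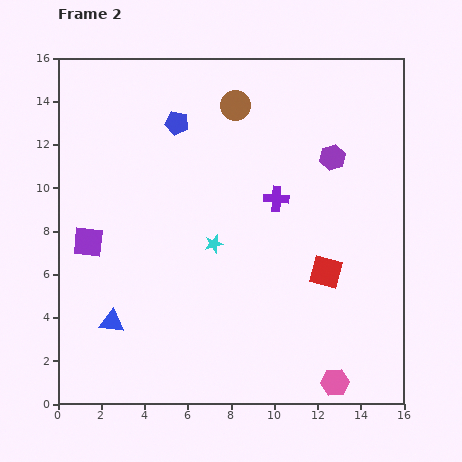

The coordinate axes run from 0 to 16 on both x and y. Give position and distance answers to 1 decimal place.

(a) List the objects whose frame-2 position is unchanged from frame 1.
the cyan star, the purple hexagon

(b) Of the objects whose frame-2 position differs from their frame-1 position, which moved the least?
the blue triangle

(moved 1.1)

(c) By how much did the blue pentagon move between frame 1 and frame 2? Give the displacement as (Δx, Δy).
(2.6, 1.1)

The blue pentagon was at (2.9, 11.9) in frame 1 and (5.5, 13.0) in frame 2.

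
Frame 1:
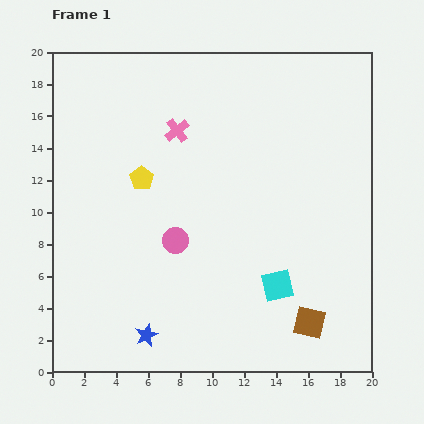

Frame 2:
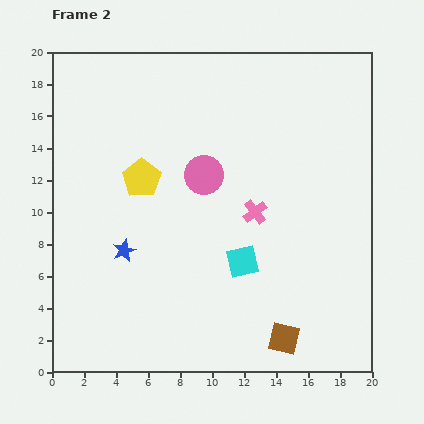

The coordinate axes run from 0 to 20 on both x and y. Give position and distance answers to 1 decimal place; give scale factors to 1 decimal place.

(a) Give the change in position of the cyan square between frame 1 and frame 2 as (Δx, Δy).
(-2.2, 1.5)

The cyan square was at (14.1, 5.4) in frame 1 and (11.9, 6.9) in frame 2.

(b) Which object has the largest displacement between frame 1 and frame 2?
the pink cross

(moved 7.1; next 5.5)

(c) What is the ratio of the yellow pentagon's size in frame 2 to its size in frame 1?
1.6×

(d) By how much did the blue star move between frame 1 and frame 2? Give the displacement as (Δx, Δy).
(-1.4, 5.3)

The blue star was at (5.9, 2.3) in frame 1 and (4.5, 7.6) in frame 2.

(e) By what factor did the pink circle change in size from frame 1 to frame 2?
1.5×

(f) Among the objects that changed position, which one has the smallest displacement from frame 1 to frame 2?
the brown square

(moved 1.9)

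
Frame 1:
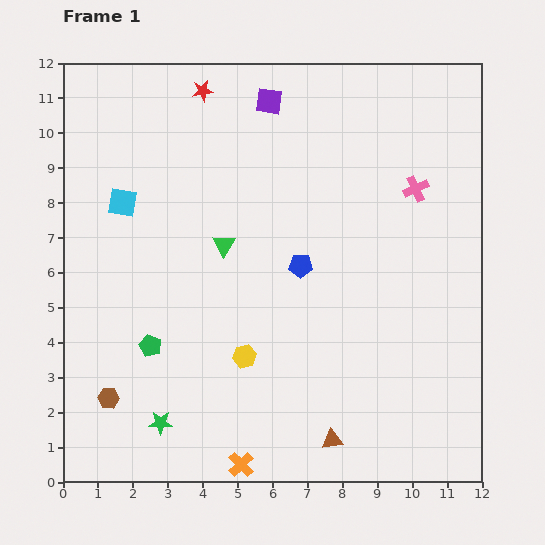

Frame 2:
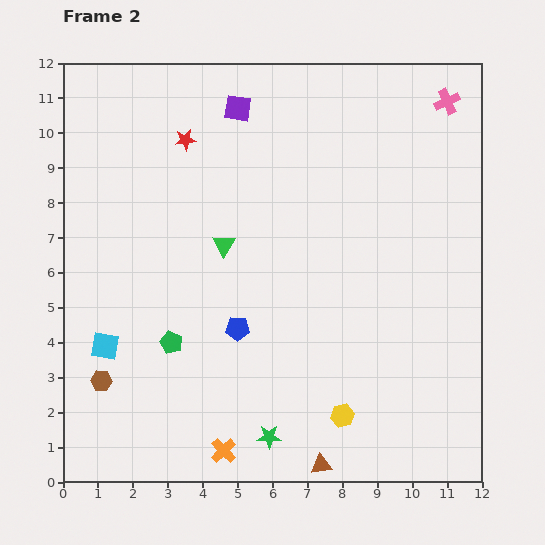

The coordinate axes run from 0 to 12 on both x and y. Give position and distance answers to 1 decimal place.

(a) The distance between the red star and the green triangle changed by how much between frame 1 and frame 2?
-1.2

Distance in frame 1: 4.4. Distance in frame 2: 3.2.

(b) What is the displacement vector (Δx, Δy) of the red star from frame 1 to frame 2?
(-0.5, -1.4)

The red star was at (4.0, 11.2) in frame 1 and (3.5, 9.8) in frame 2.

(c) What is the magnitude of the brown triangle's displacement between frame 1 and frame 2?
0.8

The brown triangle moved from (7.7, 1.2) to (7.4, 0.5), a distance of √(0.3² + 0.7²) ≈ 0.8.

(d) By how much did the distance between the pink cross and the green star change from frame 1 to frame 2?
+1.0

Distance in frame 1: 9.9. Distance in frame 2: 10.9.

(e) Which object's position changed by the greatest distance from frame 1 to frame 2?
the cyan square

(moved 4.1; next 3.3)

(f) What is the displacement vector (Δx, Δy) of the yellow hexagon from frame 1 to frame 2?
(2.8, -1.7)

The yellow hexagon was at (5.2, 3.6) in frame 1 and (8.0, 1.9) in frame 2.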